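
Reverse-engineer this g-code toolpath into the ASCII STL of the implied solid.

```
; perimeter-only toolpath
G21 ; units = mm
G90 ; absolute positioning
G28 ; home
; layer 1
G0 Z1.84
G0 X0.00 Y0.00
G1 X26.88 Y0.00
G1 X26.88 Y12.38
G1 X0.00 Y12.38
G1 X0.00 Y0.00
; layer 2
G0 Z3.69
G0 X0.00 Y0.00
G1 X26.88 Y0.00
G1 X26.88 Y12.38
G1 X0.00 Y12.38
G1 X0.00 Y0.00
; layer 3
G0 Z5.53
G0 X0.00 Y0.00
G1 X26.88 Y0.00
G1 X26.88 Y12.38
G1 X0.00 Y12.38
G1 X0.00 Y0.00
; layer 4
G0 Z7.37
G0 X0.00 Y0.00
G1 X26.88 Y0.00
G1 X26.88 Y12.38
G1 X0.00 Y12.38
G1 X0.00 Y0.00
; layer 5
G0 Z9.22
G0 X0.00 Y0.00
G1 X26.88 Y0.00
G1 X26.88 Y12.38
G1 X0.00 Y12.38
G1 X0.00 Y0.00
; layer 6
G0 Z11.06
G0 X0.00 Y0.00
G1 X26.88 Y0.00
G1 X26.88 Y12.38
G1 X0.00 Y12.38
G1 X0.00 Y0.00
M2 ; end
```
solid part
  facet normal 0.0000 0.0000 -1.0000
    outer loop
      vertex 26.88 12.38 0.00
      vertex 26.88 0.00 0.00
      vertex 0.00 0.00 0.00
    endloop
  endfacet
  facet normal 0.0000 0.0000 -1.0000
    outer loop
      vertex 0.00 12.38 0.00
      vertex 26.88 12.38 0.00
      vertex 0.00 0.00 0.00
    endloop
  endfacet
  facet normal 0.0000 0.0000 1.0000
    outer loop
      vertex 0.00 0.00 11.06
      vertex 26.88 0.00 11.06
      vertex 26.88 12.38 11.06
    endloop
  endfacet
  facet normal 0.0000 0.0000 1.0000
    outer loop
      vertex 0.00 0.00 11.06
      vertex 26.88 12.38 11.06
      vertex 0.00 12.38 11.06
    endloop
  endfacet
  facet normal 0.0000 -1.0000 0.0000
    outer loop
      vertex 0.00 0.00 0.00
      vertex 26.88 0.00 0.00
      vertex 26.88 0.00 11.06
    endloop
  endfacet
  facet normal 0.0000 -1.0000 0.0000
    outer loop
      vertex 0.00 0.00 0.00
      vertex 26.88 0.00 11.06
      vertex 0.00 0.00 11.06
    endloop
  endfacet
  facet normal 0.0000 1.0000 0.0000
    outer loop
      vertex 26.88 12.38 11.06
      vertex 26.88 12.38 0.00
      vertex 0.00 12.38 0.00
    endloop
  endfacet
  facet normal 0.0000 1.0000 0.0000
    outer loop
      vertex 0.00 12.38 11.06
      vertex 26.88 12.38 11.06
      vertex 0.00 12.38 0.00
    endloop
  endfacet
  facet normal -1.0000 0.0000 0.0000
    outer loop
      vertex 0.00 12.38 11.06
      vertex 0.00 12.38 0.00
      vertex 0.00 0.00 0.00
    endloop
  endfacet
  facet normal -1.0000 0.0000 0.0000
    outer loop
      vertex 0.00 0.00 11.06
      vertex 0.00 12.38 11.06
      vertex 0.00 0.00 0.00
    endloop
  endfacet
  facet normal 1.0000 0.0000 0.0000
    outer loop
      vertex 26.88 0.00 0.00
      vertex 26.88 12.38 0.00
      vertex 26.88 12.38 11.06
    endloop
  endfacet
  facet normal 1.0000 0.0000 0.0000
    outer loop
      vertex 26.88 0.00 0.00
      vertex 26.88 12.38 11.06
      vertex 26.88 0.00 11.06
    endloop
  endfacet
endsolid part

The G0 Z moves step by Δz≈1.84 mm. Every layer's G1 loop is the same polygon, so the solid is a straight extrusion of it from z=0 to z≈11.1. Closing with flat bottom and top caps and triangulating gives 12 facets — a rectangular box, roughly 26.9 × 12.4 mm footprint and 11.1 mm tall.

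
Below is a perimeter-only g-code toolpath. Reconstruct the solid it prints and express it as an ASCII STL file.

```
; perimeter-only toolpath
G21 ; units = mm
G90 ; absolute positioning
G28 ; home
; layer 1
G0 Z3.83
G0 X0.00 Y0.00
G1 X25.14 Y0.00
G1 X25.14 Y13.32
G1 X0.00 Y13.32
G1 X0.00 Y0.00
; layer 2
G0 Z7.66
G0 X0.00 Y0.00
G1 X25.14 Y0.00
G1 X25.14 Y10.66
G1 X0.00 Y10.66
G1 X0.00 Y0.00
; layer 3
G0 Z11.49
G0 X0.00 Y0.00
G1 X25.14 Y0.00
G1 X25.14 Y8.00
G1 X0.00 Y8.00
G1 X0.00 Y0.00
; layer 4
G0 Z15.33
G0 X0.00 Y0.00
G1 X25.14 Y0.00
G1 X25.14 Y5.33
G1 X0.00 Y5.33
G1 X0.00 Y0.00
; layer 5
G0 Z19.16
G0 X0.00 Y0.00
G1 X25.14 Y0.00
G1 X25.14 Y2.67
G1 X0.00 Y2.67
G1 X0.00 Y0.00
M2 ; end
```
solid part
  facet normal 0.0000 0.0000 -1.0000
    outer loop
      vertex 25.14 15.99 0.00
      vertex 25.14 0.00 0.00
      vertex 0.00 0.00 0.00
    endloop
  endfacet
  facet normal 0.0000 0.0000 -1.0000
    outer loop
      vertex 0.00 15.99 0.00
      vertex 25.14 15.99 0.00
      vertex 0.00 0.00 0.00
    endloop
  endfacet
  facet normal 0.0000 -1.0000 0.0000
    outer loop
      vertex 0.00 0.00 0.00
      vertex 25.14 0.00 0.00
      vertex 25.14 0.00 22.99
    endloop
  endfacet
  facet normal 0.0000 -1.0000 0.0000
    outer loop
      vertex 0.00 0.00 0.00
      vertex 25.14 0.00 22.99
      vertex 0.00 0.00 22.99
    endloop
  endfacet
  facet normal 0.0000 0.8210 0.5710
    outer loop
      vertex 0.00 0.00 22.99
      vertex 25.14 0.00 22.99
      vertex 25.14 15.99 0.00
    endloop
  endfacet
  facet normal 0.0000 0.8210 0.5710
    outer loop
      vertex 0.00 0.00 22.99
      vertex 25.14 15.99 0.00
      vertex 0.00 15.99 0.00
    endloop
  endfacet
  facet normal -1.0000 0.0000 0.0000
    outer loop
      vertex 0.00 0.00 22.99
      vertex 0.00 15.99 0.00
      vertex 0.00 0.00 0.00
    endloop
  endfacet
  facet normal 1.0000 0.0000 0.0000
    outer loop
      vertex 25.14 0.00 0.00
      vertex 25.14 15.99 0.00
      vertex 25.14 0.00 22.99
    endloop
  endfacet
endsolid part

The G0 Z moves step by Δz≈3.83 mm. The G1 loops shrink linearly with z, so the solid tapers from its base footprint up to z≈23. Closing with a flat bottom cap and the tapered top and triangulating gives 8 facets — a wedge (ramp): 25.1 × 16 mm base, rising to 23 mm along the y=0 edge and sloping linearly to z=0 at y=16.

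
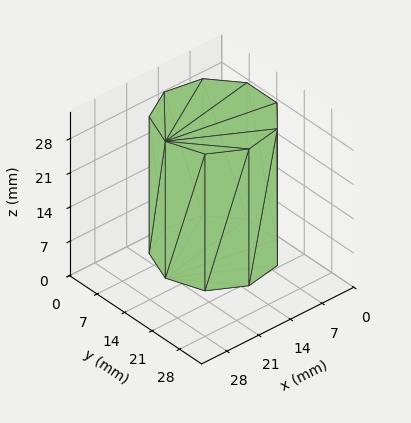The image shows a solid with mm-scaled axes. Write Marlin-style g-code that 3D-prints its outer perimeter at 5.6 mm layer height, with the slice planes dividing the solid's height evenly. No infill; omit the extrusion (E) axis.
Reading the render: the shape is a regular 9-sided prism (a cylinder approximated with 9 flat sides), circumscribed radius ≈ 11 mm, height ≈ 28 mm (dimensions read to the nearest mm from the axis ticks). For the g-code, the solid's height is divided into equal slices at the stated Δz and each level perimeter traced with G1 moves after a G0 lift.

; perimeter-only toolpath
G21 ; units = mm
G90 ; absolute positioning
G28 ; home
; layer 1
G0 Z5.6
G0 X22.0 Y11.0
G1 X19.4 Y18.1
G1 X12.9 Y21.8
G1 X5.5 Y20.5
G1 X0.7 Y14.8
G1 X0.7 Y7.2
G1 X5.5 Y1.5
G1 X12.9 Y0.2
G1 X19.4 Y3.9
G1 X22.0 Y11.0
; layer 2
G0 Z11.2
G0 X22.0 Y11.0
G1 X19.4 Y18.1
G1 X12.9 Y21.8
G1 X5.5 Y20.5
G1 X0.7 Y14.8
G1 X0.7 Y7.2
G1 X5.5 Y1.5
G1 X12.9 Y0.2
G1 X19.4 Y3.9
G1 X22.0 Y11.0
; layer 3
G0 Z16.8
G0 X22.0 Y11.0
G1 X19.4 Y18.1
G1 X12.9 Y21.8
G1 X5.5 Y20.5
G1 X0.7 Y14.8
G1 X0.7 Y7.2
G1 X5.5 Y1.5
G1 X12.9 Y0.2
G1 X19.4 Y3.9
G1 X22.0 Y11.0
; layer 4
G0 Z22.4
G0 X22.0 Y11.0
G1 X19.4 Y18.1
G1 X12.9 Y21.8
G1 X5.5 Y20.5
G1 X0.7 Y14.8
G1 X0.7 Y7.2
G1 X5.5 Y1.5
G1 X12.9 Y0.2
G1 X19.4 Y3.9
G1 X22.0 Y11.0
; layer 5
G0 Z28.0
G0 X22.0 Y11.0
G1 X19.4 Y18.1
G1 X12.9 Y21.8
G1 X5.5 Y20.5
G1 X0.7 Y14.8
G1 X0.7 Y7.2
G1 X5.5 Y1.5
G1 X12.9 Y0.2
G1 X19.4 Y3.9
G1 X22.0 Y11.0
M2 ; end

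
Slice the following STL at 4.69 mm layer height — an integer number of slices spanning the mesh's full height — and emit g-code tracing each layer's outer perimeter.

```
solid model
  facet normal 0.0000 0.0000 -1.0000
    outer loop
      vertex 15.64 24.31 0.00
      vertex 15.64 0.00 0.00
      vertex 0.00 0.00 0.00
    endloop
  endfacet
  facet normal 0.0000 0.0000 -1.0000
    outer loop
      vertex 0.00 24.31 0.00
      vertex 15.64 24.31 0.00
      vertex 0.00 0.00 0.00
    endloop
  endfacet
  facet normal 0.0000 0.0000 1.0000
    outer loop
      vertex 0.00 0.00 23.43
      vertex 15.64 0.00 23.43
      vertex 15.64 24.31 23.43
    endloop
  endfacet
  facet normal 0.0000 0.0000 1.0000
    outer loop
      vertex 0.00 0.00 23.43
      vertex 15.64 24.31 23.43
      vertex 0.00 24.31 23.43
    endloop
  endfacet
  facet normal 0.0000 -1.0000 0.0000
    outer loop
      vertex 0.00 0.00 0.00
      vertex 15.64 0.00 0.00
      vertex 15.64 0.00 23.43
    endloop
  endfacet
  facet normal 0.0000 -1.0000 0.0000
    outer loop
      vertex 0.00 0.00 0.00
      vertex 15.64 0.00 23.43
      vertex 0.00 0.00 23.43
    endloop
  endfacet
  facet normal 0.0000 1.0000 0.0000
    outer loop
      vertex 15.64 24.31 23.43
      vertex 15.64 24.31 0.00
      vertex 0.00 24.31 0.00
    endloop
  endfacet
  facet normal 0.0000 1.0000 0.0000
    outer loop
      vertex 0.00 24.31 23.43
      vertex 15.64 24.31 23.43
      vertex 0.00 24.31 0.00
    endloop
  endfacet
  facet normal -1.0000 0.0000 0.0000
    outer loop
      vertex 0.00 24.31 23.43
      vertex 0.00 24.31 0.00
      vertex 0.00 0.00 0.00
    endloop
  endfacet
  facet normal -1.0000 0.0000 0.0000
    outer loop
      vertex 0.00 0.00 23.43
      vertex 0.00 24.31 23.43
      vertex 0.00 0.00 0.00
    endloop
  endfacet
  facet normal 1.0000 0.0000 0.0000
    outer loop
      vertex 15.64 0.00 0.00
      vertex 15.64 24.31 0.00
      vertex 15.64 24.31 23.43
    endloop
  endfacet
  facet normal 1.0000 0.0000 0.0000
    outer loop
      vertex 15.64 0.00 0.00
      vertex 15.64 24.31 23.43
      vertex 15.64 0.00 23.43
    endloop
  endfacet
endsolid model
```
; perimeter-only toolpath
G21 ; units = mm
G90 ; absolute positioning
G28 ; home
; layer 1
G0 Z4.69
G0 X0.00 Y0.00
G1 X15.64 Y0.00
G1 X15.64 Y24.31
G1 X0.00 Y24.31
G1 X0.00 Y0.00
; layer 2
G0 Z9.37
G0 X0.00 Y0.00
G1 X15.64 Y0.00
G1 X15.64 Y24.31
G1 X0.00 Y24.31
G1 X0.00 Y0.00
; layer 3
G0 Z14.06
G0 X0.00 Y0.00
G1 X15.64 Y0.00
G1 X15.64 Y24.31
G1 X0.00 Y24.31
G1 X0.00 Y0.00
; layer 4
G0 Z18.74
G0 X0.00 Y0.00
G1 X15.64 Y0.00
G1 X15.64 Y24.31
G1 X0.00 Y24.31
G1 X0.00 Y0.00
; layer 5
G0 Z23.43
G0 X0.00 Y0.00
G1 X15.64 Y0.00
G1 X15.64 Y24.31
G1 X0.00 Y24.31
G1 X0.00 Y0.00
M2 ; end

The solid is a rectangular box, roughly 15.6 × 24.3 mm footprint and 23.4 mm tall. Slicing at Δz = 4.69 mm — 5 equal slices spanning the solid's height, so layer i sits at z = i·h/5 — gives 5 non-empty perimeters. Each is a 4-segment closed polygon; G0 lifts to the layer z and rapids to the start vertex, then G1 traces the edges.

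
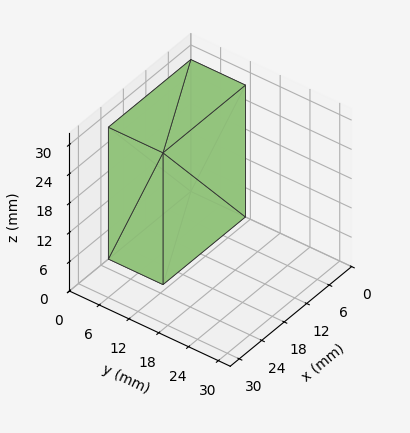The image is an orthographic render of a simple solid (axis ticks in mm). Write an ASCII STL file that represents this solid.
Reading the render: the shape is a rectangular box, roughly 22 × 11 mm footprint and 27 mm tall (dimensions read to the nearest mm from the axis ticks). For the STL, each face is triangulated and given an outward normal.

solid part
  facet normal 0.0000 0.0000 -1.0000
    outer loop
      vertex 22.00 11.00 0.00
      vertex 22.00 0.00 0.00
      vertex 0.00 0.00 0.00
    endloop
  endfacet
  facet normal 0.0000 0.0000 -1.0000
    outer loop
      vertex 0.00 11.00 0.00
      vertex 22.00 11.00 0.00
      vertex 0.00 0.00 0.00
    endloop
  endfacet
  facet normal 0.0000 0.0000 1.0000
    outer loop
      vertex 0.00 0.00 27.00
      vertex 22.00 0.00 27.00
      vertex 22.00 11.00 27.00
    endloop
  endfacet
  facet normal 0.0000 0.0000 1.0000
    outer loop
      vertex 0.00 0.00 27.00
      vertex 22.00 11.00 27.00
      vertex 0.00 11.00 27.00
    endloop
  endfacet
  facet normal 0.0000 -1.0000 0.0000
    outer loop
      vertex 0.00 0.00 0.00
      vertex 22.00 0.00 0.00
      vertex 22.00 0.00 27.00
    endloop
  endfacet
  facet normal 0.0000 -1.0000 0.0000
    outer loop
      vertex 0.00 0.00 0.00
      vertex 22.00 0.00 27.00
      vertex 0.00 0.00 27.00
    endloop
  endfacet
  facet normal 0.0000 1.0000 0.0000
    outer loop
      vertex 22.00 11.00 27.00
      vertex 22.00 11.00 0.00
      vertex 0.00 11.00 0.00
    endloop
  endfacet
  facet normal 0.0000 1.0000 0.0000
    outer loop
      vertex 0.00 11.00 27.00
      vertex 22.00 11.00 27.00
      vertex 0.00 11.00 0.00
    endloop
  endfacet
  facet normal -1.0000 0.0000 0.0000
    outer loop
      vertex 0.00 11.00 27.00
      vertex 0.00 11.00 0.00
      vertex 0.00 0.00 0.00
    endloop
  endfacet
  facet normal -1.0000 0.0000 0.0000
    outer loop
      vertex 0.00 0.00 27.00
      vertex 0.00 11.00 27.00
      vertex 0.00 0.00 0.00
    endloop
  endfacet
  facet normal 1.0000 0.0000 0.0000
    outer loop
      vertex 22.00 0.00 0.00
      vertex 22.00 11.00 0.00
      vertex 22.00 11.00 27.00
    endloop
  endfacet
  facet normal 1.0000 0.0000 0.0000
    outer loop
      vertex 22.00 0.00 0.00
      vertex 22.00 11.00 27.00
      vertex 22.00 0.00 27.00
    endloop
  endfacet
endsolid part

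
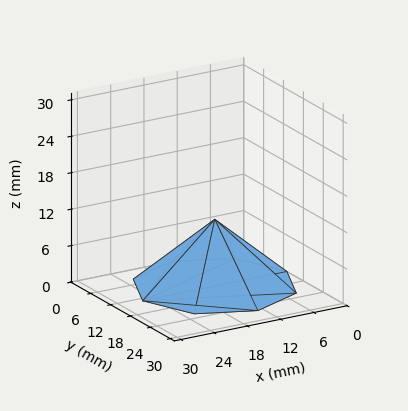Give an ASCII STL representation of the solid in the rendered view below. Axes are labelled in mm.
Reading the render: the shape is a regular 8-sided pyramid, base circumscribed radius ≈ 13 mm, apex at z ≈ 11 mm (dimensions read to the nearest mm from the axis ticks). For the STL, each face is triangulated and given an outward normal.

solid part
  facet normal 0.0000 0.0000 -1.0000
    outer loop
      vertex 13.0 26.0 0.0
      vertex 22.2 22.2 0.0
      vertex 26.0 13.0 0.0
    endloop
  endfacet
  facet normal 0.0000 0.0000 -1.0000
    outer loop
      vertex 3.8 22.2 0.0
      vertex 13.0 26.0 0.0
      vertex 26.0 13.0 0.0
    endloop
  endfacet
  facet normal 0.0000 0.0000 -1.0000
    outer loop
      vertex 0.0 13.0 0.0
      vertex 3.8 22.2 0.0
      vertex 26.0 13.0 0.0
    endloop
  endfacet
  facet normal 0.0000 0.0000 -1.0000
    outer loop
      vertex 3.8 3.8 0.0
      vertex 0.0 13.0 0.0
      vertex 26.0 13.0 0.0
    endloop
  endfacet
  facet normal 0.0000 0.0000 -1.0000
    outer loop
      vertex 13.0 0.0 0.0
      vertex 3.8 3.8 0.0
      vertex 26.0 13.0 0.0
    endloop
  endfacet
  facet normal 0.0000 0.0000 -1.0000
    outer loop
      vertex 22.2 3.8 0.0
      vertex 13.0 0.0 0.0
      vertex 26.0 13.0 0.0
    endloop
  endfacet
  facet normal 0.6241 0.2578 0.7376
    outer loop
      vertex 26.0 13.0 0.0
      vertex 22.2 22.2 0.0
      vertex 13.0 13.0 11.0
    endloop
  endfacet
  facet normal 0.2578 0.6241 0.7376
    outer loop
      vertex 22.2 22.2 0.0
      vertex 13.0 26.0 0.0
      vertex 13.0 13.0 11.0
    endloop
  endfacet
  facet normal -0.2578 0.6241 0.7376
    outer loop
      vertex 13.0 26.0 0.0
      vertex 3.8 22.2 0.0
      vertex 13.0 13.0 11.0
    endloop
  endfacet
  facet normal -0.6241 0.2578 0.7376
    outer loop
      vertex 3.8 22.2 0.0
      vertex 0.0 13.0 0.0
      vertex 13.0 13.0 11.0
    endloop
  endfacet
  facet normal -0.6241 -0.2578 0.7376
    outer loop
      vertex 0.0 13.0 0.0
      vertex 3.8 3.8 0.0
      vertex 13.0 13.0 11.0
    endloop
  endfacet
  facet normal -0.2578 -0.6241 0.7376
    outer loop
      vertex 3.8 3.8 0.0
      vertex 13.0 0.0 0.0
      vertex 13.0 13.0 11.0
    endloop
  endfacet
  facet normal 0.2578 -0.6241 0.7376
    outer loop
      vertex 13.0 0.0 0.0
      vertex 22.2 3.8 0.0
      vertex 13.0 13.0 11.0
    endloop
  endfacet
  facet normal 0.6241 -0.2578 0.7376
    outer loop
      vertex 22.2 3.8 0.0
      vertex 26.0 13.0 0.0
      vertex 13.0 13.0 11.0
    endloop
  endfacet
endsolid part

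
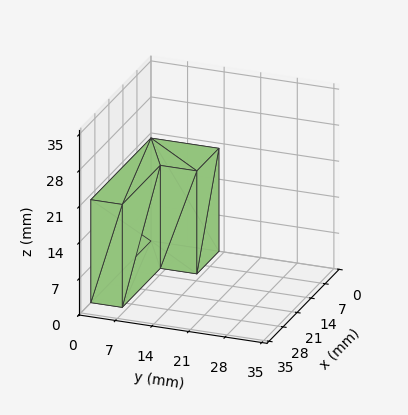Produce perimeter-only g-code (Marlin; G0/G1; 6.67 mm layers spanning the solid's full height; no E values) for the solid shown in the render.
Reading the render: the shape is an L-shaped prism: outer 30 × 13 mm, arm thicknesses ≈ 6 mm (horizontal) and 11 mm (vertical), extruded 20 mm in z (dimensions read to the nearest mm from the axis ticks). For the g-code, the solid's height is divided into equal slices at the stated Δz and each level perimeter traced with G1 moves after a G0 lift.

; perimeter-only toolpath
G21 ; units = mm
G90 ; absolute positioning
G28 ; home
; layer 1
G0 Z6.67
G0 X0.00 Y0.00
G1 X30.00 Y0.00
G1 X30.00 Y6.00
G1 X11.00 Y6.00
G1 X11.00 Y13.00
G1 X0.00 Y13.00
G1 X0.00 Y0.00
; layer 2
G0 Z13.33
G0 X0.00 Y0.00
G1 X30.00 Y0.00
G1 X30.00 Y6.00
G1 X11.00 Y6.00
G1 X11.00 Y13.00
G1 X0.00 Y13.00
G1 X0.00 Y0.00
; layer 3
G0 Z20.00
G0 X0.00 Y0.00
G1 X30.00 Y0.00
G1 X30.00 Y6.00
G1 X11.00 Y6.00
G1 X11.00 Y13.00
G1 X0.00 Y13.00
G1 X0.00 Y0.00
M2 ; end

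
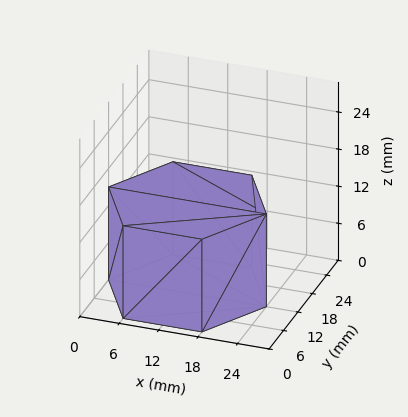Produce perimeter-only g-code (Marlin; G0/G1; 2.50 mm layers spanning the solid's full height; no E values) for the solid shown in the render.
Reading the render: the shape is a regular 6-sided prism (a cylinder approximated with 6 flat sides), circumscribed radius ≈ 12 mm, height ≈ 15 mm (dimensions read to the nearest mm from the axis ticks). For the g-code, the solid's height is divided into equal slices at the stated Δz and each level perimeter traced with G1 moves after a G0 lift.

; perimeter-only toolpath
G21 ; units = mm
G90 ; absolute positioning
G28 ; home
; layer 1
G0 Z2.50
G0 X24.00 Y12.00
G1 X18.00 Y22.39
G1 X6.00 Y22.39
G1 X0.00 Y12.00
G1 X6.00 Y1.61
G1 X18.00 Y1.61
G1 X24.00 Y12.00
; layer 2
G0 Z5.00
G0 X24.00 Y12.00
G1 X18.00 Y22.39
G1 X6.00 Y22.39
G1 X0.00 Y12.00
G1 X6.00 Y1.61
G1 X18.00 Y1.61
G1 X24.00 Y12.00
; layer 3
G0 Z7.50
G0 X24.00 Y12.00
G1 X18.00 Y22.39
G1 X6.00 Y22.39
G1 X0.00 Y12.00
G1 X6.00 Y1.61
G1 X18.00 Y1.61
G1 X24.00 Y12.00
; layer 4
G0 Z10.00
G0 X24.00 Y12.00
G1 X18.00 Y22.39
G1 X6.00 Y22.39
G1 X0.00 Y12.00
G1 X6.00 Y1.61
G1 X18.00 Y1.61
G1 X24.00 Y12.00
; layer 5
G0 Z12.50
G0 X24.00 Y12.00
G1 X18.00 Y22.39
G1 X6.00 Y22.39
G1 X0.00 Y12.00
G1 X6.00 Y1.61
G1 X18.00 Y1.61
G1 X24.00 Y12.00
; layer 6
G0 Z15.00
G0 X24.00 Y12.00
G1 X18.00 Y22.39
G1 X6.00 Y22.39
G1 X0.00 Y12.00
G1 X6.00 Y1.61
G1 X18.00 Y1.61
G1 X24.00 Y12.00
M2 ; end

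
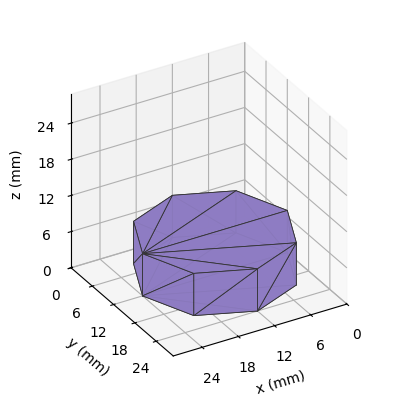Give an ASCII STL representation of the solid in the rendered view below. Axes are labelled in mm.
Reading the render: the shape is a regular 8-sided prism (a cylinder approximated with 8 flat sides), circumscribed radius ≈ 12 mm, height ≈ 7 mm (dimensions read to the nearest mm from the axis ticks). For the STL, each face is triangulated and given an outward normal.

solid part
  facet normal 0.0000 0.0000 -1.0000
    outer loop
      vertex 12.0 24.0 0.0
      vertex 20.5 20.5 0.0
      vertex 24.0 12.0 0.0
    endloop
  endfacet
  facet normal 0.0000 0.0000 -1.0000
    outer loop
      vertex 3.5 20.5 0.0
      vertex 12.0 24.0 0.0
      vertex 24.0 12.0 0.0
    endloop
  endfacet
  facet normal 0.0000 0.0000 -1.0000
    outer loop
      vertex 0.0 12.0 0.0
      vertex 3.5 20.5 0.0
      vertex 24.0 12.0 0.0
    endloop
  endfacet
  facet normal 0.0000 0.0000 -1.0000
    outer loop
      vertex 3.5 3.5 0.0
      vertex 0.0 12.0 0.0
      vertex 24.0 12.0 0.0
    endloop
  endfacet
  facet normal 0.0000 0.0000 -1.0000
    outer loop
      vertex 12.0 0.0 0.0
      vertex 3.5 3.5 0.0
      vertex 24.0 12.0 0.0
    endloop
  endfacet
  facet normal 0.0000 0.0000 -1.0000
    outer loop
      vertex 20.5 3.5 0.0
      vertex 12.0 0.0 0.0
      vertex 24.0 12.0 0.0
    endloop
  endfacet
  facet normal 0.0000 0.0000 1.0000
    outer loop
      vertex 24.0 12.0 7.0
      vertex 20.5 20.5 7.0
      vertex 12.0 24.0 7.0
    endloop
  endfacet
  facet normal 0.0000 0.0000 1.0000
    outer loop
      vertex 24.0 12.0 7.0
      vertex 12.0 24.0 7.0
      vertex 3.5 20.5 7.0
    endloop
  endfacet
  facet normal 0.0000 0.0000 1.0000
    outer loop
      vertex 24.0 12.0 7.0
      vertex 3.5 20.5 7.0
      vertex 0.0 12.0 7.0
    endloop
  endfacet
  facet normal 0.0000 0.0000 1.0000
    outer loop
      vertex 24.0 12.0 7.0
      vertex 0.0 12.0 7.0
      vertex 3.5 3.5 7.0
    endloop
  endfacet
  facet normal 0.0000 0.0000 1.0000
    outer loop
      vertex 24.0 12.0 7.0
      vertex 3.5 3.5 7.0
      vertex 12.0 0.0 7.0
    endloop
  endfacet
  facet normal 0.0000 0.0000 1.0000
    outer loop
      vertex 24.0 12.0 7.0
      vertex 12.0 0.0 7.0
      vertex 20.5 3.5 7.0
    endloop
  endfacet
  facet normal 0.9247 0.3807 0.0000
    outer loop
      vertex 24.0 12.0 0.0
      vertex 20.5 20.5 0.0
      vertex 20.5 20.5 7.0
    endloop
  endfacet
  facet normal 0.9247 0.3807 0.0000
    outer loop
      vertex 24.0 12.0 0.0
      vertex 20.5 20.5 7.0
      vertex 24.0 12.0 7.0
    endloop
  endfacet
  facet normal 0.3807 0.9247 0.0000
    outer loop
      vertex 20.5 20.5 0.0
      vertex 12.0 24.0 0.0
      vertex 12.0 24.0 7.0
    endloop
  endfacet
  facet normal 0.3807 0.9247 0.0000
    outer loop
      vertex 20.5 20.5 0.0
      vertex 12.0 24.0 7.0
      vertex 20.5 20.5 7.0
    endloop
  endfacet
  facet normal -0.3807 0.9247 0.0000
    outer loop
      vertex 12.0 24.0 0.0
      vertex 3.5 20.5 0.0
      vertex 3.5 20.5 7.0
    endloop
  endfacet
  facet normal -0.3807 0.9247 0.0000
    outer loop
      vertex 12.0 24.0 0.0
      vertex 3.5 20.5 7.0
      vertex 12.0 24.0 7.0
    endloop
  endfacet
  facet normal -0.9247 0.3807 0.0000
    outer loop
      vertex 3.5 20.5 0.0
      vertex 0.0 12.0 0.0
      vertex 0.0 12.0 7.0
    endloop
  endfacet
  facet normal -0.9247 0.3807 0.0000
    outer loop
      vertex 3.5 20.5 0.0
      vertex 0.0 12.0 7.0
      vertex 3.5 20.5 7.0
    endloop
  endfacet
  facet normal -0.9247 -0.3807 0.0000
    outer loop
      vertex 0.0 12.0 0.0
      vertex 3.5 3.5 0.0
      vertex 3.5 3.5 7.0
    endloop
  endfacet
  facet normal -0.9247 -0.3807 0.0000
    outer loop
      vertex 0.0 12.0 0.0
      vertex 3.5 3.5 7.0
      vertex 0.0 12.0 7.0
    endloop
  endfacet
  facet normal -0.3807 -0.9247 0.0000
    outer loop
      vertex 3.5 3.5 0.0
      vertex 12.0 0.0 0.0
      vertex 12.0 0.0 7.0
    endloop
  endfacet
  facet normal -0.3807 -0.9247 0.0000
    outer loop
      vertex 3.5 3.5 0.0
      vertex 12.0 0.0 7.0
      vertex 3.5 3.5 7.0
    endloop
  endfacet
  facet normal 0.3807 -0.9247 0.0000
    outer loop
      vertex 12.0 0.0 0.0
      vertex 20.5 3.5 0.0
      vertex 20.5 3.5 7.0
    endloop
  endfacet
  facet normal 0.3807 -0.9247 0.0000
    outer loop
      vertex 12.0 0.0 0.0
      vertex 20.5 3.5 7.0
      vertex 12.0 0.0 7.0
    endloop
  endfacet
  facet normal 0.9247 -0.3807 0.0000
    outer loop
      vertex 20.5 3.5 0.0
      vertex 24.0 12.0 0.0
      vertex 24.0 12.0 7.0
    endloop
  endfacet
  facet normal 0.9247 -0.3807 0.0000
    outer loop
      vertex 20.5 3.5 0.0
      vertex 24.0 12.0 7.0
      vertex 20.5 3.5 7.0
    endloop
  endfacet
endsolid part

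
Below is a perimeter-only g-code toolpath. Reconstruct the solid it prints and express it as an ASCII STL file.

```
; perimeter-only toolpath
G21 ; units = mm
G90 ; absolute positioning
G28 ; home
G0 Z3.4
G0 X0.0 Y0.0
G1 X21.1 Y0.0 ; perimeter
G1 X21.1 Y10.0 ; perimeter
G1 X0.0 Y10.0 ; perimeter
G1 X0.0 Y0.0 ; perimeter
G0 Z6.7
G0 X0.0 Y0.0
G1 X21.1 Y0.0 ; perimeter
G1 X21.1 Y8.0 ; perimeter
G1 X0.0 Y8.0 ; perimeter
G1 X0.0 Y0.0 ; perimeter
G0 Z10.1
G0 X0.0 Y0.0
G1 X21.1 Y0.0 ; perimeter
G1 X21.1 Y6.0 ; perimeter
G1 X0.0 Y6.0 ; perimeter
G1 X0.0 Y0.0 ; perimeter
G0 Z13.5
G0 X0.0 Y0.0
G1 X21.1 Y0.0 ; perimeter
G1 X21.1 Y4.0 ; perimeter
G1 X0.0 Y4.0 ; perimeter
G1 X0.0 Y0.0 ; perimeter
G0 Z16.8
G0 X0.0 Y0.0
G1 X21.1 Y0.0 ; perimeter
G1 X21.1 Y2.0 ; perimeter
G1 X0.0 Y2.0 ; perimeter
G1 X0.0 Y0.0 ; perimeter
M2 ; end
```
solid part
  facet normal 0.0000 0.0000 -1.0000
    outer loop
      vertex 21.1 12.0 0.0
      vertex 21.1 0.0 0.0
      vertex 0.0 0.0 0.0
    endloop
  endfacet
  facet normal 0.0000 0.0000 -1.0000
    outer loop
      vertex 0.0 12.0 0.0
      vertex 21.1 12.0 0.0
      vertex 0.0 0.0 0.0
    endloop
  endfacet
  facet normal 0.0000 -1.0000 0.0000
    outer loop
      vertex 0.0 0.0 0.0
      vertex 21.1 0.0 0.0
      vertex 21.1 0.0 20.2
    endloop
  endfacet
  facet normal 0.0000 -1.0000 0.0000
    outer loop
      vertex 0.0 0.0 0.0
      vertex 21.1 0.0 20.2
      vertex 0.0 0.0 20.2
    endloop
  endfacet
  facet normal 0.0000 0.8597 0.5107
    outer loop
      vertex 0.0 0.0 20.2
      vertex 21.1 0.0 20.2
      vertex 21.1 12.0 0.0
    endloop
  endfacet
  facet normal 0.0000 0.8597 0.5107
    outer loop
      vertex 0.0 0.0 20.2
      vertex 21.1 12.0 0.0
      vertex 0.0 12.0 0.0
    endloop
  endfacet
  facet normal -1.0000 0.0000 0.0000
    outer loop
      vertex 0.0 0.0 20.2
      vertex 0.0 12.0 0.0
      vertex 0.0 0.0 0.0
    endloop
  endfacet
  facet normal 1.0000 0.0000 0.0000
    outer loop
      vertex 21.1 0.0 0.0
      vertex 21.1 12.0 0.0
      vertex 21.1 0.0 20.2
    endloop
  endfacet
endsolid part

The G0 Z moves step by Δz≈3.4 mm. The G1 loops shrink linearly with z, so the solid tapers from its base footprint up to z≈20.2. Closing with a flat bottom cap and the tapered top and triangulating gives 8 facets — a wedge (ramp): 21.1 × 12 mm base, rising to 20.2 mm along the y=0 edge and sloping linearly to z=0 at y=12.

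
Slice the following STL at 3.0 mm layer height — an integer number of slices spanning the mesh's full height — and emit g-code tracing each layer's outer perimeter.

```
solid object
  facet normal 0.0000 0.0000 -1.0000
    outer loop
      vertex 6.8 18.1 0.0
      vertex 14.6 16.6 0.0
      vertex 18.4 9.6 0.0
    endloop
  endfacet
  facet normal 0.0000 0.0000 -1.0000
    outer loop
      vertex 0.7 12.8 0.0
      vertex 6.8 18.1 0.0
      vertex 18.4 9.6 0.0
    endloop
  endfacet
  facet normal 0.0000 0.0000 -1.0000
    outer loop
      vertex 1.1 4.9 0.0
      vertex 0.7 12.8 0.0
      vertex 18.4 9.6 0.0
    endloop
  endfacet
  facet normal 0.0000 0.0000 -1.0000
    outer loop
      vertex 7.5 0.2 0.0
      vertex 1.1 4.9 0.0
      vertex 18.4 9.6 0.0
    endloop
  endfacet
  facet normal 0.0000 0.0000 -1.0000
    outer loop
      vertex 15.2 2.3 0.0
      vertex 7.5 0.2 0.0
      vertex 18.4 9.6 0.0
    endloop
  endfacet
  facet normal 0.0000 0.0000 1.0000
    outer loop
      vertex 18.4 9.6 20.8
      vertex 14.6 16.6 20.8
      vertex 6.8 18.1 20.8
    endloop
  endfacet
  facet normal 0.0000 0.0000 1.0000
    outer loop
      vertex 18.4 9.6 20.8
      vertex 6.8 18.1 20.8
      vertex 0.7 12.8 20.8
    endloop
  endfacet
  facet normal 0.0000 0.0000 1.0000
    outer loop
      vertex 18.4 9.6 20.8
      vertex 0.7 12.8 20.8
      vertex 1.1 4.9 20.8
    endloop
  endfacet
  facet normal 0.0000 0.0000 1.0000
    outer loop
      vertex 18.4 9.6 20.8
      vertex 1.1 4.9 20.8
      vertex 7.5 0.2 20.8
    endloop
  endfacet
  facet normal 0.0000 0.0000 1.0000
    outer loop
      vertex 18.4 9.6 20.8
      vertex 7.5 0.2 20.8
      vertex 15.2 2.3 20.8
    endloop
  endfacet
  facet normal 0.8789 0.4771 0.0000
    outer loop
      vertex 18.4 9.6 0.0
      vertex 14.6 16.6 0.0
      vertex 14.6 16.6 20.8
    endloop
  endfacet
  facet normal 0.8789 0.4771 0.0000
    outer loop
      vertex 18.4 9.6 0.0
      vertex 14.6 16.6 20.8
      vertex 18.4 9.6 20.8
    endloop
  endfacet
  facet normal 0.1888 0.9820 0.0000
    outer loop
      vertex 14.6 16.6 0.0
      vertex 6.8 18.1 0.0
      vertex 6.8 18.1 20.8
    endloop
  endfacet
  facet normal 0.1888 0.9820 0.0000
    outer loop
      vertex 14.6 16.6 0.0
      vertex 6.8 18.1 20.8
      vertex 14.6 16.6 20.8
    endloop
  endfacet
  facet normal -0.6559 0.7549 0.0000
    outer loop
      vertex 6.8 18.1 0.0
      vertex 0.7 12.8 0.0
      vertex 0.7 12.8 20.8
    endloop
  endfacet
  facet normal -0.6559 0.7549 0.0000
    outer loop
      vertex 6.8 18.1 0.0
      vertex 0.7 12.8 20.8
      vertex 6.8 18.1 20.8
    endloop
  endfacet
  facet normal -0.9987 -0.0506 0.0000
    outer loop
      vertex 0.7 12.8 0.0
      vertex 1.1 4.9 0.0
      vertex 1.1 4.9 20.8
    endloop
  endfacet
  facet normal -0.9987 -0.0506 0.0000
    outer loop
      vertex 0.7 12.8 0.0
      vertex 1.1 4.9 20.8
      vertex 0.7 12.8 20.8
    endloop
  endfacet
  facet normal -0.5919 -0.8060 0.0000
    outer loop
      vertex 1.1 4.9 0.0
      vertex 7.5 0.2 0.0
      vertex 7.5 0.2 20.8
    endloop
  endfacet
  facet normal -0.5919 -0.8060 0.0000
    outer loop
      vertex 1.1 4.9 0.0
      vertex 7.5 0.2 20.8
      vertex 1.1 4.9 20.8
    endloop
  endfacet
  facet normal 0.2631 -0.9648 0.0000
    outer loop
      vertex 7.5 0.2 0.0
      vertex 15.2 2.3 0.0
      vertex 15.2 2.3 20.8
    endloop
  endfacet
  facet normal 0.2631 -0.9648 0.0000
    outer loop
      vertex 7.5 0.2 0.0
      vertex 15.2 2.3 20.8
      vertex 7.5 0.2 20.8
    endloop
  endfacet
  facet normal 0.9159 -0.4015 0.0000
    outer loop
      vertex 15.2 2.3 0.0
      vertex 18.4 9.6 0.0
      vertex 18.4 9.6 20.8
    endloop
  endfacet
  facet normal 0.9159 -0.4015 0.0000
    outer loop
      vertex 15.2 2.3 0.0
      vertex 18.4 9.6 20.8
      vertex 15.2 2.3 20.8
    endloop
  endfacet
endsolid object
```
; perimeter-only toolpath
G21 ; units = mm
G90 ; absolute positioning
G28 ; home
; layer 1
G0 Z3.0
G0 X18.4 Y9.6
G1 X14.6 Y16.6
G1 X6.8 Y18.1
G1 X0.7 Y12.8
G1 X1.1 Y4.9
G1 X7.5 Y0.2
G1 X15.2 Y2.3
G1 X18.4 Y9.6
; layer 2
G0 Z5.9
G0 X18.4 Y9.6
G1 X14.6 Y16.6
G1 X6.8 Y18.1
G1 X0.7 Y12.8
G1 X1.1 Y4.9
G1 X7.5 Y0.2
G1 X15.2 Y2.3
G1 X18.4 Y9.6
; layer 3
G0 Z8.9
G0 X18.4 Y9.6
G1 X14.6 Y16.6
G1 X6.8 Y18.1
G1 X0.7 Y12.8
G1 X1.1 Y4.9
G1 X7.5 Y0.2
G1 X15.2 Y2.3
G1 X18.4 Y9.6
; layer 4
G0 Z11.9
G0 X18.4 Y9.6
G1 X14.6 Y16.6
G1 X6.8 Y18.1
G1 X0.7 Y12.8
G1 X1.1 Y4.9
G1 X7.5 Y0.2
G1 X15.2 Y2.3
G1 X18.4 Y9.6
; layer 5
G0 Z14.9
G0 X18.4 Y9.6
G1 X14.6 Y16.6
G1 X6.8 Y18.1
G1 X0.7 Y12.8
G1 X1.1 Y4.9
G1 X7.5 Y0.2
G1 X15.2 Y2.3
G1 X18.4 Y9.6
; layer 6
G0 Z17.8
G0 X18.4 Y9.6
G1 X14.6 Y16.6
G1 X6.8 Y18.1
G1 X0.7 Y12.8
G1 X1.1 Y4.9
G1 X7.5 Y0.2
G1 X15.2 Y2.3
G1 X18.4 Y9.6
; layer 7
G0 Z20.8
G0 X18.4 Y9.6
G1 X14.6 Y16.6
G1 X6.8 Y18.1
G1 X0.7 Y12.8
G1 X1.1 Y4.9
G1 X7.5 Y0.2
G1 X15.2 Y2.3
G1 X18.4 Y9.6
M2 ; end

The solid is a regular 7-sided prism (a cylinder approximated with 7 flat sides), circumscribed radius ≈ 9.2 mm, height ≈ 20.8 mm. Slicing at Δz = 3.0 mm — 7 equal slices spanning the solid's height, so layer i sits at z = i·h/7 — gives 7 non-empty perimeters. Each is a 7-segment closed polygon; G0 lifts to the layer z and rapids to the start vertex, then G1 traces the edges.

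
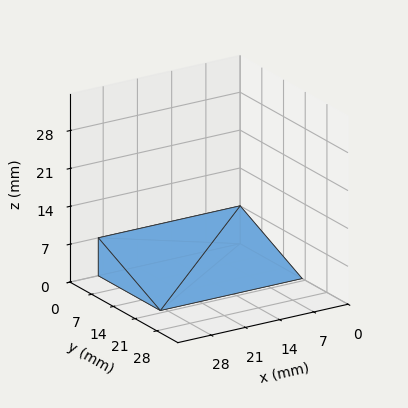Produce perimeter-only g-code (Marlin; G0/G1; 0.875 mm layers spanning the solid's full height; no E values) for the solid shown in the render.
Reading the render: the shape is a wedge (ramp): 29 × 20 mm base, rising to 7 mm along the y=0 edge and sloping linearly to z=0 at y=20 (dimensions read to the nearest mm from the axis ticks). For the g-code, the solid's height is divided into equal slices at the stated Δz and each level perimeter traced with G1 moves after a G0 lift.

; perimeter-only toolpath
G21 ; units = mm
G90 ; absolute positioning
G28 ; home
; layer 1
G0 Z0.875
G0 X0.000 Y0.000
G1 X29.000 Y0.000
G1 X29.000 Y17.500
G1 X0.000 Y17.500
G1 X0.000 Y0.000
; layer 2
G0 Z1.750
G0 X0.000 Y0.000
G1 X29.000 Y0.000
G1 X29.000 Y15.000
G1 X0.000 Y15.000
G1 X0.000 Y0.000
; layer 3
G0 Z2.625
G0 X0.000 Y0.000
G1 X29.000 Y0.000
G1 X29.000 Y12.500
G1 X0.000 Y12.500
G1 X0.000 Y0.000
; layer 4
G0 Z3.500
G0 X0.000 Y0.000
G1 X29.000 Y0.000
G1 X29.000 Y10.000
G1 X0.000 Y10.000
G1 X0.000 Y0.000
; layer 5
G0 Z4.375
G0 X0.000 Y0.000
G1 X29.000 Y0.000
G1 X29.000 Y7.500
G1 X0.000 Y7.500
G1 X0.000 Y0.000
; layer 6
G0 Z5.250
G0 X0.000 Y0.000
G1 X29.000 Y0.000
G1 X29.000 Y5.000
G1 X0.000 Y5.000
G1 X0.000 Y0.000
; layer 7
G0 Z6.125
G0 X0.000 Y0.000
G1 X29.000 Y0.000
G1 X29.000 Y2.500
G1 X0.000 Y2.500
G1 X0.000 Y0.000
M2 ; end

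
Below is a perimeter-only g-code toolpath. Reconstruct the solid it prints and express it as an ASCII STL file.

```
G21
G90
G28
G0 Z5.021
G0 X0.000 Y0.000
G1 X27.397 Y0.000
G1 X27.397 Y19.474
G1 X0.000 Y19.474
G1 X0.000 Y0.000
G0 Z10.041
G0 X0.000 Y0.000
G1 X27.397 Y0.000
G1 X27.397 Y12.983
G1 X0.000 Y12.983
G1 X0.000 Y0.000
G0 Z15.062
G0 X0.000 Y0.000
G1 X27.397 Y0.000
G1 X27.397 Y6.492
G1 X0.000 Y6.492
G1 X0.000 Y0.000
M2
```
solid part
  facet normal 0.0000 0.0000 -1.0000
    outer loop
      vertex 27.397 25.966 0.000
      vertex 27.397 0.000 0.000
      vertex 0.000 0.000 0.000
    endloop
  endfacet
  facet normal 0.0000 0.0000 -1.0000
    outer loop
      vertex 0.000 25.966 0.000
      vertex 27.397 25.966 0.000
      vertex 0.000 0.000 0.000
    endloop
  endfacet
  facet normal 0.0000 -1.0000 0.0000
    outer loop
      vertex 0.000 0.000 0.000
      vertex 27.397 0.000 0.000
      vertex 27.397 0.000 20.082
    endloop
  endfacet
  facet normal 0.0000 -1.0000 0.0000
    outer loop
      vertex 0.000 0.000 0.000
      vertex 27.397 0.000 20.082
      vertex 0.000 0.000 20.082
    endloop
  endfacet
  facet normal 0.0000 0.6118 0.7910
    outer loop
      vertex 0.000 0.000 20.082
      vertex 27.397 0.000 20.082
      vertex 27.397 25.966 0.000
    endloop
  endfacet
  facet normal 0.0000 0.6118 0.7910
    outer loop
      vertex 0.000 0.000 20.082
      vertex 27.397 25.966 0.000
      vertex 0.000 25.966 0.000
    endloop
  endfacet
  facet normal -1.0000 0.0000 0.0000
    outer loop
      vertex 0.000 0.000 20.082
      vertex 0.000 25.966 0.000
      vertex 0.000 0.000 0.000
    endloop
  endfacet
  facet normal 1.0000 0.0000 0.0000
    outer loop
      vertex 27.397 0.000 0.000
      vertex 27.397 25.966 0.000
      vertex 27.397 0.000 20.082
    endloop
  endfacet
endsolid part

The G0 Z moves step by Δz≈5.021 mm. The G1 loops shrink linearly with z, so the solid tapers from its base footprint up to z≈20.1. Closing with a flat bottom cap and the tapered top and triangulating gives 8 facets — a wedge (ramp): 27.4 × 26 mm base, rising to 20.1 mm along the y=0 edge and sloping linearly to z=0 at y=26.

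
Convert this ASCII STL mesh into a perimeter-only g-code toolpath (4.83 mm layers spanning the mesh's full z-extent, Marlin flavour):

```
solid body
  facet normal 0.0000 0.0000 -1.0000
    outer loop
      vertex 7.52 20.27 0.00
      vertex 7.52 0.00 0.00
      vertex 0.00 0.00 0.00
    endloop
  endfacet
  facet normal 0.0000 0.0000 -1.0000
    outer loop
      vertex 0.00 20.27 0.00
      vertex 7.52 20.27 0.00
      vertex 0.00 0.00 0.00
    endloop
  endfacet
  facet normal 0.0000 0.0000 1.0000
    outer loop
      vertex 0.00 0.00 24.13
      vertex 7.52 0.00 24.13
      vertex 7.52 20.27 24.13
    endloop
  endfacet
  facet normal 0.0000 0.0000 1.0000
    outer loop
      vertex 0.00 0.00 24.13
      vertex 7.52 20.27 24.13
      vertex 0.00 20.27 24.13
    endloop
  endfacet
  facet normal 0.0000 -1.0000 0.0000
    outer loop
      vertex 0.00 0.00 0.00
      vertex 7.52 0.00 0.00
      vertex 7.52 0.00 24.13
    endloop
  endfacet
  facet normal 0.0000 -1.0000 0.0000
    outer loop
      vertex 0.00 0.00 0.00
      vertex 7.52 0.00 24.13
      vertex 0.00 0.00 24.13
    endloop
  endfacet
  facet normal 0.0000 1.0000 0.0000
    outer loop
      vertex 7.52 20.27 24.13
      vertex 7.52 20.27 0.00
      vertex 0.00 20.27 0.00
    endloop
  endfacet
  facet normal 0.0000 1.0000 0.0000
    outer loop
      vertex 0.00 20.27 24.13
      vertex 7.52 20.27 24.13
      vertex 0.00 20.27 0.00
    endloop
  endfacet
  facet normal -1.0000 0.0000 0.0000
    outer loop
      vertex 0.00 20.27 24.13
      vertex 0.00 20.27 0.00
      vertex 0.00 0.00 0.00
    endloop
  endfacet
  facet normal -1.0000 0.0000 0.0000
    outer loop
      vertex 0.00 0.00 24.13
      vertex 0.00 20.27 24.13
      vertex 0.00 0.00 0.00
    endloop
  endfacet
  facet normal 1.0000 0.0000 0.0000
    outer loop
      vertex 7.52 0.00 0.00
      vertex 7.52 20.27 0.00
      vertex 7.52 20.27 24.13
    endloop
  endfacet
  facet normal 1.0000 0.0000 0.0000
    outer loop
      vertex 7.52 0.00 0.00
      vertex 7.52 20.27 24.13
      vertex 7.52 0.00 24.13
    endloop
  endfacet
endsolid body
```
; perimeter-only toolpath
G21 ; units = mm
G90 ; absolute positioning
G28 ; home
; layer 1
G0 Z4.83
G0 X0.00 Y0.00
G1 X7.52 Y0.00
G1 X7.52 Y20.27
G1 X0.00 Y20.27
G1 X0.00 Y0.00
; layer 2
G0 Z9.65
G0 X0.00 Y0.00
G1 X7.52 Y0.00
G1 X7.52 Y20.27
G1 X0.00 Y20.27
G1 X0.00 Y0.00
; layer 3
G0 Z14.48
G0 X0.00 Y0.00
G1 X7.52 Y0.00
G1 X7.52 Y20.27
G1 X0.00 Y20.27
G1 X0.00 Y0.00
; layer 4
G0 Z19.30
G0 X0.00 Y0.00
G1 X7.52 Y0.00
G1 X7.52 Y20.27
G1 X0.00 Y20.27
G1 X0.00 Y0.00
; layer 5
G0 Z24.13
G0 X0.00 Y0.00
G1 X7.52 Y0.00
G1 X7.52 Y20.27
G1 X0.00 Y20.27
G1 X0.00 Y0.00
M2 ; end

The solid is a rectangular box, roughly 7.52 × 20.3 mm footprint and 24.1 mm tall. Slicing at Δz = 4.83 mm — 5 equal slices spanning the solid's height, so layer i sits at z = i·h/5 — gives 5 non-empty perimeters. Each is a 4-segment closed polygon; G0 lifts to the layer z and rapids to the start vertex, then G1 traces the edges.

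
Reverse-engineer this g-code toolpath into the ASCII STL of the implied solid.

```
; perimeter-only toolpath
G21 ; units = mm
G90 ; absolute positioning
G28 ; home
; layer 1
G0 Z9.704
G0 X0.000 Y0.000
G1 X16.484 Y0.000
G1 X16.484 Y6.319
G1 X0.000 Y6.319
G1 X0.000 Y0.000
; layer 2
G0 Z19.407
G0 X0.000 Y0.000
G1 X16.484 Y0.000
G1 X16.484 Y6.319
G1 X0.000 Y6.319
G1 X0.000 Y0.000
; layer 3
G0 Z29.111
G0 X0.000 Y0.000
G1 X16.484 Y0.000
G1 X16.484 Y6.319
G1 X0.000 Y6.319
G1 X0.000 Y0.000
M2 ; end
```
solid part
  facet normal 0.0000 0.0000 -1.0000
    outer loop
      vertex 16.484 6.319 0.000
      vertex 16.484 0.000 0.000
      vertex 0.000 0.000 0.000
    endloop
  endfacet
  facet normal 0.0000 0.0000 -1.0000
    outer loop
      vertex 0.000 6.319 0.000
      vertex 16.484 6.319 0.000
      vertex 0.000 0.000 0.000
    endloop
  endfacet
  facet normal 0.0000 0.0000 1.0000
    outer loop
      vertex 0.000 0.000 29.111
      vertex 16.484 0.000 29.111
      vertex 16.484 6.319 29.111
    endloop
  endfacet
  facet normal 0.0000 0.0000 1.0000
    outer loop
      vertex 0.000 0.000 29.111
      vertex 16.484 6.319 29.111
      vertex 0.000 6.319 29.111
    endloop
  endfacet
  facet normal 0.0000 -1.0000 0.0000
    outer loop
      vertex 0.000 0.000 0.000
      vertex 16.484 0.000 0.000
      vertex 16.484 0.000 29.111
    endloop
  endfacet
  facet normal 0.0000 -1.0000 0.0000
    outer loop
      vertex 0.000 0.000 0.000
      vertex 16.484 0.000 29.111
      vertex 0.000 0.000 29.111
    endloop
  endfacet
  facet normal 0.0000 1.0000 0.0000
    outer loop
      vertex 16.484 6.319 29.111
      vertex 16.484 6.319 0.000
      vertex 0.000 6.319 0.000
    endloop
  endfacet
  facet normal 0.0000 1.0000 0.0000
    outer loop
      vertex 0.000 6.319 29.111
      vertex 16.484 6.319 29.111
      vertex 0.000 6.319 0.000
    endloop
  endfacet
  facet normal -1.0000 0.0000 0.0000
    outer loop
      vertex 0.000 6.319 29.111
      vertex 0.000 6.319 0.000
      vertex 0.000 0.000 0.000
    endloop
  endfacet
  facet normal -1.0000 0.0000 0.0000
    outer loop
      vertex 0.000 0.000 29.111
      vertex 0.000 6.319 29.111
      vertex 0.000 0.000 0.000
    endloop
  endfacet
  facet normal 1.0000 0.0000 0.0000
    outer loop
      vertex 16.484 0.000 0.000
      vertex 16.484 6.319 0.000
      vertex 16.484 6.319 29.111
    endloop
  endfacet
  facet normal 1.0000 0.0000 0.0000
    outer loop
      vertex 16.484 0.000 0.000
      vertex 16.484 6.319 29.111
      vertex 16.484 0.000 29.111
    endloop
  endfacet
endsolid part

The G0 Z moves step by Δz≈9.704 mm. Every layer's G1 loop is the same polygon, so the solid is a straight extrusion of it from z=0 to z≈29.1. Closing with flat bottom and top caps and triangulating gives 12 facets — a rectangular box, roughly 16.5 × 6.32 mm footprint and 29.1 mm tall.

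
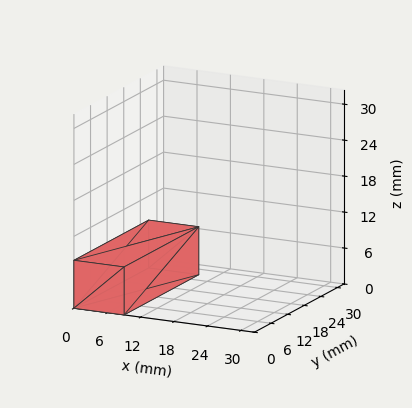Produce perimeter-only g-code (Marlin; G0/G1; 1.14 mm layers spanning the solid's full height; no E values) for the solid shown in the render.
Reading the render: the shape is a rectangular box, roughly 9 × 27 mm footprint and 8 mm tall (dimensions read to the nearest mm from the axis ticks). For the g-code, the solid's height is divided into equal slices at the stated Δz and each level perimeter traced with G1 moves after a G0 lift.

; perimeter-only toolpath
G21 ; units = mm
G90 ; absolute positioning
G28 ; home
; layer 1
G0 Z1.14
G0 X0.00 Y0.00
G1 X9.00 Y0.00
G1 X9.00 Y27.00
G1 X0.00 Y27.00
G1 X0.00 Y0.00
; layer 2
G0 Z2.29
G0 X0.00 Y0.00
G1 X9.00 Y0.00
G1 X9.00 Y27.00
G1 X0.00 Y27.00
G1 X0.00 Y0.00
; layer 3
G0 Z3.43
G0 X0.00 Y0.00
G1 X9.00 Y0.00
G1 X9.00 Y27.00
G1 X0.00 Y27.00
G1 X0.00 Y0.00
; layer 4
G0 Z4.57
G0 X0.00 Y0.00
G1 X9.00 Y0.00
G1 X9.00 Y27.00
G1 X0.00 Y27.00
G1 X0.00 Y0.00
; layer 5
G0 Z5.71
G0 X0.00 Y0.00
G1 X9.00 Y0.00
G1 X9.00 Y27.00
G1 X0.00 Y27.00
G1 X0.00 Y0.00
; layer 6
G0 Z6.86
G0 X0.00 Y0.00
G1 X9.00 Y0.00
G1 X9.00 Y27.00
G1 X0.00 Y27.00
G1 X0.00 Y0.00
; layer 7
G0 Z8.00
G0 X0.00 Y0.00
G1 X9.00 Y0.00
G1 X9.00 Y27.00
G1 X0.00 Y27.00
G1 X0.00 Y0.00
M2 ; end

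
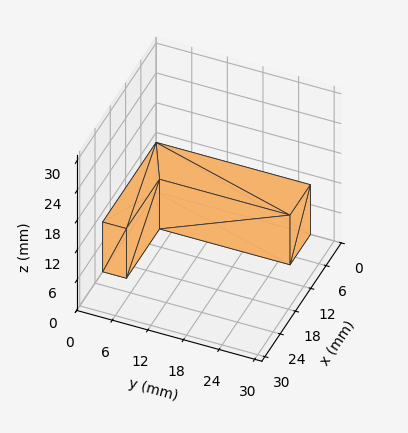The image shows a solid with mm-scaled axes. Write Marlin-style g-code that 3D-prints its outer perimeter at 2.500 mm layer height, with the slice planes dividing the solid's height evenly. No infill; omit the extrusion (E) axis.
Reading the render: the shape is an L-shaped prism: outer 21 × 26 mm, arm thicknesses ≈ 4 mm (horizontal) and 8 mm (vertical), extruded 10 mm in z (dimensions read to the nearest mm from the axis ticks). For the g-code, the solid's height is divided into equal slices at the stated Δz and each level perimeter traced with G1 moves after a G0 lift.

; perimeter-only toolpath
G21 ; units = mm
G90 ; absolute positioning
G28 ; home
; layer 1
G0 Z2.500
G0 X0.000 Y0.000
G1 X21.000 Y0.000
G1 X21.000 Y4.000
G1 X8.000 Y4.000
G1 X8.000 Y26.000
G1 X0.000 Y26.000
G1 X0.000 Y0.000
; layer 2
G0 Z5.000
G0 X0.000 Y0.000
G1 X21.000 Y0.000
G1 X21.000 Y4.000
G1 X8.000 Y4.000
G1 X8.000 Y26.000
G1 X0.000 Y26.000
G1 X0.000 Y0.000
; layer 3
G0 Z7.500
G0 X0.000 Y0.000
G1 X21.000 Y0.000
G1 X21.000 Y4.000
G1 X8.000 Y4.000
G1 X8.000 Y26.000
G1 X0.000 Y26.000
G1 X0.000 Y0.000
; layer 4
G0 Z10.000
G0 X0.000 Y0.000
G1 X21.000 Y0.000
G1 X21.000 Y4.000
G1 X8.000 Y4.000
G1 X8.000 Y26.000
G1 X0.000 Y26.000
G1 X0.000 Y0.000
M2 ; end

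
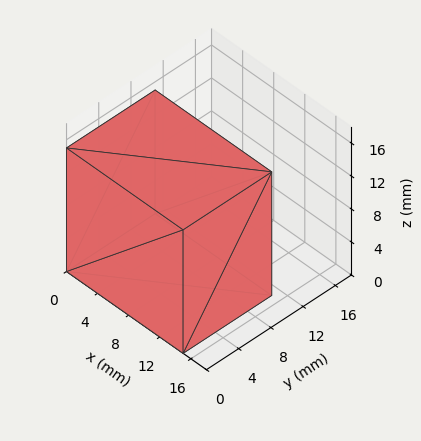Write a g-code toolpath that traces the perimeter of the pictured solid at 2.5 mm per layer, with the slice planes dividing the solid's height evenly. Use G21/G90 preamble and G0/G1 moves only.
Reading the render: the shape is a rectangular box, roughly 15 × 11 mm footprint and 15 mm tall (dimensions read to the nearest mm from the axis ticks). For the g-code, the solid's height is divided into equal slices at the stated Δz and each level perimeter traced with G1 moves after a G0 lift.

; perimeter-only toolpath
G21 ; units = mm
G90 ; absolute positioning
G28 ; home
; layer 1
G0 Z2.5
G0 X0.0 Y0.0
G1 X15.0 Y0.0
G1 X15.0 Y11.0
G1 X0.0 Y11.0
G1 X0.0 Y0.0
; layer 2
G0 Z5.0
G0 X0.0 Y0.0
G1 X15.0 Y0.0
G1 X15.0 Y11.0
G1 X0.0 Y11.0
G1 X0.0 Y0.0
; layer 3
G0 Z7.5
G0 X0.0 Y0.0
G1 X15.0 Y0.0
G1 X15.0 Y11.0
G1 X0.0 Y11.0
G1 X0.0 Y0.0
; layer 4
G0 Z10.0
G0 X0.0 Y0.0
G1 X15.0 Y0.0
G1 X15.0 Y11.0
G1 X0.0 Y11.0
G1 X0.0 Y0.0
; layer 5
G0 Z12.5
G0 X0.0 Y0.0
G1 X15.0 Y0.0
G1 X15.0 Y11.0
G1 X0.0 Y11.0
G1 X0.0 Y0.0
; layer 6
G0 Z15.0
G0 X0.0 Y0.0
G1 X15.0 Y0.0
G1 X15.0 Y11.0
G1 X0.0 Y11.0
G1 X0.0 Y0.0
M2 ; end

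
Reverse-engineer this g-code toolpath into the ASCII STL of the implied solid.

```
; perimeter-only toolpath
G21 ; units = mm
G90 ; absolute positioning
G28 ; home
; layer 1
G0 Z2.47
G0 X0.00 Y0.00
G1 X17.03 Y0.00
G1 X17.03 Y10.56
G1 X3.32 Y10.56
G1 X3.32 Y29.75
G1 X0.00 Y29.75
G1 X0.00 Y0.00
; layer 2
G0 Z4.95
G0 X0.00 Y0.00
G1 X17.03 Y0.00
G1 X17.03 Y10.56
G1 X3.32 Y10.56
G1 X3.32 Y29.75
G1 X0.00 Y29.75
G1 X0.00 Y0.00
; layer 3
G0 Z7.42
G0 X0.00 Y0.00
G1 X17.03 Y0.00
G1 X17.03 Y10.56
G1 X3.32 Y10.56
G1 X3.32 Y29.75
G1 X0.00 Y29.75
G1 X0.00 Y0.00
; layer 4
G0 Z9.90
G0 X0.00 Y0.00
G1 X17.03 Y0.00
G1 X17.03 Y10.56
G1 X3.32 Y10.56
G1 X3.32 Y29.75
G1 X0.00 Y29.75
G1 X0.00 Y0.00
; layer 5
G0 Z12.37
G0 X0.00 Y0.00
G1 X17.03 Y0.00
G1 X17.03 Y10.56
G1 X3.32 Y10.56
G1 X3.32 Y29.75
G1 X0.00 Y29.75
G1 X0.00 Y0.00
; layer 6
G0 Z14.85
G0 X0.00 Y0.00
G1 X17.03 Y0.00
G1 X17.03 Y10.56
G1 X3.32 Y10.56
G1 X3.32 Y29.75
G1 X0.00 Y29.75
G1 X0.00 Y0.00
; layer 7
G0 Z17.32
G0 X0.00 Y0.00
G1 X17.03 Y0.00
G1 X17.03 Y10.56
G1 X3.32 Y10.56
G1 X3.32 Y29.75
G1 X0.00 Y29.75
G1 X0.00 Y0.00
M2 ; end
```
solid part
  facet normal 0.0000 0.0000 -1.0000
    outer loop
      vertex 17.03 10.56 0.00
      vertex 17.03 0.00 0.00
      vertex 0.00 0.00 0.00
    endloop
  endfacet
  facet normal 0.0000 0.0000 -1.0000
    outer loop
      vertex 3.32 10.56 0.00
      vertex 17.03 10.56 0.00
      vertex 0.00 0.00 0.00
    endloop
  endfacet
  facet normal 0.0000 0.0000 -1.0000
    outer loop
      vertex 3.32 29.75 0.00
      vertex 3.32 10.56 0.00
      vertex 0.00 0.00 0.00
    endloop
  endfacet
  facet normal 0.0000 0.0000 -1.0000
    outer loop
      vertex 0.00 29.75 0.00
      vertex 3.32 29.75 0.00
      vertex 0.00 0.00 0.00
    endloop
  endfacet
  facet normal 0.0000 0.0000 1.0000
    outer loop
      vertex 0.00 0.00 17.32
      vertex 17.03 0.00 17.32
      vertex 17.03 10.56 17.32
    endloop
  endfacet
  facet normal 0.0000 0.0000 1.0000
    outer loop
      vertex 0.00 0.00 17.32
      vertex 17.03 10.56 17.32
      vertex 3.32 10.56 17.32
    endloop
  endfacet
  facet normal 0.0000 0.0000 1.0000
    outer loop
      vertex 0.00 0.00 17.32
      vertex 3.32 10.56 17.32
      vertex 3.32 29.75 17.32
    endloop
  endfacet
  facet normal 0.0000 0.0000 1.0000
    outer loop
      vertex 0.00 0.00 17.32
      vertex 3.32 29.75 17.32
      vertex 0.00 29.75 17.32
    endloop
  endfacet
  facet normal 0.0000 -1.0000 0.0000
    outer loop
      vertex 0.00 0.00 0.00
      vertex 17.03 0.00 0.00
      vertex 17.03 0.00 17.32
    endloop
  endfacet
  facet normal 0.0000 -1.0000 0.0000
    outer loop
      vertex 0.00 0.00 0.00
      vertex 17.03 0.00 17.32
      vertex 0.00 0.00 17.32
    endloop
  endfacet
  facet normal 1.0000 0.0000 0.0000
    outer loop
      vertex 17.03 0.00 0.00
      vertex 17.03 10.56 0.00
      vertex 17.03 10.56 17.32
    endloop
  endfacet
  facet normal 1.0000 0.0000 0.0000
    outer loop
      vertex 17.03 0.00 0.00
      vertex 17.03 10.56 17.32
      vertex 17.03 0.00 17.32
    endloop
  endfacet
  facet normal 0.0000 1.0000 0.0000
    outer loop
      vertex 17.03 10.56 0.00
      vertex 3.32 10.56 0.00
      vertex 3.32 10.56 17.32
    endloop
  endfacet
  facet normal 0.0000 1.0000 0.0000
    outer loop
      vertex 17.03 10.56 0.00
      vertex 3.32 10.56 17.32
      vertex 17.03 10.56 17.32
    endloop
  endfacet
  facet normal 1.0000 0.0000 0.0000
    outer loop
      vertex 3.32 10.56 0.00
      vertex 3.32 29.75 0.00
      vertex 3.32 29.75 17.32
    endloop
  endfacet
  facet normal 1.0000 0.0000 0.0000
    outer loop
      vertex 3.32 10.56 0.00
      vertex 3.32 29.75 17.32
      vertex 3.32 10.56 17.32
    endloop
  endfacet
  facet normal 0.0000 1.0000 0.0000
    outer loop
      vertex 3.32 29.75 0.00
      vertex 0.00 29.75 0.00
      vertex 0.00 29.75 17.32
    endloop
  endfacet
  facet normal 0.0000 1.0000 0.0000
    outer loop
      vertex 3.32 29.75 0.00
      vertex 0.00 29.75 17.32
      vertex 3.32 29.75 17.32
    endloop
  endfacet
  facet normal -1.0000 0.0000 0.0000
    outer loop
      vertex 0.00 29.75 0.00
      vertex 0.00 0.00 0.00
      vertex 0.00 0.00 17.32
    endloop
  endfacet
  facet normal -1.0000 0.0000 0.0000
    outer loop
      vertex 0.00 29.75 0.00
      vertex 0.00 0.00 17.32
      vertex 0.00 29.75 17.32
    endloop
  endfacet
endsolid part

The G0 Z moves step by Δz≈2.47 mm. Every layer's G1 loop is the same polygon, so the solid is a straight extrusion of it from z=0 to z≈17.3. Closing with flat bottom and top caps and triangulating gives 20 facets — an L-shaped prism: outer 17 × 29.8 mm, arm thicknesses ≈ 10.6 mm (horizontal) and 3.32 mm (vertical), extruded 17.3 mm in z.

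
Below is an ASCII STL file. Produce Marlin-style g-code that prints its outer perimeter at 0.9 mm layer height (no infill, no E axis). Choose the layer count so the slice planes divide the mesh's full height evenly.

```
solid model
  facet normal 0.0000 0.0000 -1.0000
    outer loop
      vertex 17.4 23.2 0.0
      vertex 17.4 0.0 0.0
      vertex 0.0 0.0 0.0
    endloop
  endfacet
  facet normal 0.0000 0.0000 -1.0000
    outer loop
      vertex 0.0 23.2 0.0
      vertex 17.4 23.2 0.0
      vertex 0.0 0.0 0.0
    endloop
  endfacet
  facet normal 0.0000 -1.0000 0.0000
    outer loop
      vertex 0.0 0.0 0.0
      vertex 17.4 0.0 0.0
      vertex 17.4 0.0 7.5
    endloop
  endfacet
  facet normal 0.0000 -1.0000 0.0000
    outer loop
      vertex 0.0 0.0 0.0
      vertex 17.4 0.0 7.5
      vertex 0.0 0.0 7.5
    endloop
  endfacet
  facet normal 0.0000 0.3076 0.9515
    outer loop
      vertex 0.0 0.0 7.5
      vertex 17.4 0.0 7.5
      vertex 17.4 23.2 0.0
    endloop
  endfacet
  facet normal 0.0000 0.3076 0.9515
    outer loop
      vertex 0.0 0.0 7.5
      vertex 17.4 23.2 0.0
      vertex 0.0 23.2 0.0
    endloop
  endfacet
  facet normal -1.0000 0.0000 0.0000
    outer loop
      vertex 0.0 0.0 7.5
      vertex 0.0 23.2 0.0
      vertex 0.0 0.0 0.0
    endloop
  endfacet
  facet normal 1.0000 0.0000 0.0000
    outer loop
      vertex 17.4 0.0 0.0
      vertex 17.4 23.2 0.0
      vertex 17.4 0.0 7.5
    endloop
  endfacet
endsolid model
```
; perimeter-only toolpath
G21 ; units = mm
G90 ; absolute positioning
G28 ; home
; layer 1
G0 Z0.9
G0 X0.0 Y0.0
G1 X17.4 Y0.0
G1 X17.4 Y20.3
G1 X0.0 Y20.3
G1 X0.0 Y0.0
; layer 2
G0 Z1.9
G0 X0.0 Y0.0
G1 X17.4 Y0.0
G1 X17.4 Y17.4
G1 X0.0 Y17.4
G1 X0.0 Y0.0
; layer 3
G0 Z2.8
G0 X0.0 Y0.0
G1 X17.4 Y0.0
G1 X17.4 Y14.5
G1 X0.0 Y14.5
G1 X0.0 Y0.0
; layer 4
G0 Z3.8
G0 X0.0 Y0.0
G1 X17.4 Y0.0
G1 X17.4 Y11.6
G1 X0.0 Y11.6
G1 X0.0 Y0.0
; layer 5
G0 Z4.7
G0 X0.0 Y0.0
G1 X17.4 Y0.0
G1 X17.4 Y8.7
G1 X0.0 Y8.7
G1 X0.0 Y0.0
; layer 6
G0 Z5.6
G0 X0.0 Y0.0
G1 X17.4 Y0.0
G1 X17.4 Y5.8
G1 X0.0 Y5.8
G1 X0.0 Y0.0
; layer 7
G0 Z6.6
G0 X0.0 Y0.0
G1 X17.4 Y0.0
G1 X17.4 Y2.9
G1 X0.0 Y2.9
G1 X0.0 Y0.0
M2 ; end

The solid is a wedge (ramp): 17.4 × 23.2 mm base, rising to 7.5 mm along the y=0 edge and sloping linearly to z=0 at y=23.2. Slicing at Δz = 0.9 mm — 8 equal slices spanning the solid's height, so layer i sits at z = i·h/8 — gives 7 non-empty perimeters. Each is a 4-segment closed polygon; G0 lifts to the layer z and rapids to the start vertex, then G1 traces the edges. The cross-section shrinks linearly with z (the slice at the apex is degenerate and omitted).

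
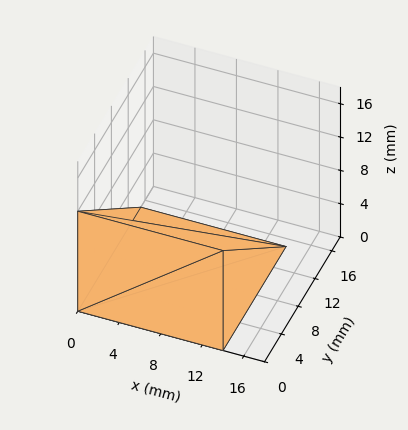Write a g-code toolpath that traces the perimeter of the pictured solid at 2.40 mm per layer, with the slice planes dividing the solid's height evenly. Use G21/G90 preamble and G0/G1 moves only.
Reading the render: the shape is a wedge (ramp): 14 × 15 mm base, rising to 12 mm along the y=0 edge and sloping linearly to z=0 at y=15 (dimensions read to the nearest mm from the axis ticks). For the g-code, the solid's height is divided into equal slices at the stated Δz and each level perimeter traced with G1 moves after a G0 lift.

; perimeter-only toolpath
G21 ; units = mm
G90 ; absolute positioning
G28 ; home
; layer 1
G0 Z2.40
G0 X0.00 Y0.00
G1 X14.00 Y0.00
G1 X14.00 Y12.00
G1 X0.00 Y12.00
G1 X0.00 Y0.00
; layer 2
G0 Z4.80
G0 X0.00 Y0.00
G1 X14.00 Y0.00
G1 X14.00 Y9.00
G1 X0.00 Y9.00
G1 X0.00 Y0.00
; layer 3
G0 Z7.20
G0 X0.00 Y0.00
G1 X14.00 Y0.00
G1 X14.00 Y6.00
G1 X0.00 Y6.00
G1 X0.00 Y0.00
; layer 4
G0 Z9.60
G0 X0.00 Y0.00
G1 X14.00 Y0.00
G1 X14.00 Y3.00
G1 X0.00 Y3.00
G1 X0.00 Y0.00
M2 ; end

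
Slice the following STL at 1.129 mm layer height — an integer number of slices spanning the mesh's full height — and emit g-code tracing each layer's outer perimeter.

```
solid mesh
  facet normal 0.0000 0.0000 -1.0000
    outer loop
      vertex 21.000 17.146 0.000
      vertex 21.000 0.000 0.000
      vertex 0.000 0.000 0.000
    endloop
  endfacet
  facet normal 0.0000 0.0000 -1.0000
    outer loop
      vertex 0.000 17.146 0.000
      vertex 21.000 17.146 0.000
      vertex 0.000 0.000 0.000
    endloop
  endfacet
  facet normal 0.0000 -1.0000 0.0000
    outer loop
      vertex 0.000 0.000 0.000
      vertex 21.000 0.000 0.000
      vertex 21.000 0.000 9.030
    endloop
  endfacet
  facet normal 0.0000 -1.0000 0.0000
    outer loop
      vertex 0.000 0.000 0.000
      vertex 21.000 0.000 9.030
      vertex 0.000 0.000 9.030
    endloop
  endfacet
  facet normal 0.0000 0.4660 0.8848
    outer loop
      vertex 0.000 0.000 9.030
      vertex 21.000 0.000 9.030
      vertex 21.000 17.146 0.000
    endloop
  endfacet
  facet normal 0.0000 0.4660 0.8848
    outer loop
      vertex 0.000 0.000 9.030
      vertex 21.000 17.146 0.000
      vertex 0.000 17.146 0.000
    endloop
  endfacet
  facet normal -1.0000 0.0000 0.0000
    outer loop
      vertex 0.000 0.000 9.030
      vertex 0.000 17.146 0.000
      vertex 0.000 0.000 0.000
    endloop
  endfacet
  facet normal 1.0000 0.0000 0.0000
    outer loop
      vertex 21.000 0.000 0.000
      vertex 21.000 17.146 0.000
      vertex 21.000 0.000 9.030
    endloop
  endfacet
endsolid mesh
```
; perimeter-only toolpath
G21 ; units = mm
G90 ; absolute positioning
G28 ; home
; layer 1
G0 Z1.129
G0 X0.000 Y0.000
G1 X21.000 Y0.000
G1 X21.000 Y15.003
G1 X0.000 Y15.003
G1 X0.000 Y0.000
; layer 2
G0 Z2.257
G0 X0.000 Y0.000
G1 X21.000 Y0.000
G1 X21.000 Y12.860
G1 X0.000 Y12.860
G1 X0.000 Y0.000
; layer 3
G0 Z3.386
G0 X0.000 Y0.000
G1 X21.000 Y0.000
G1 X21.000 Y10.716
G1 X0.000 Y10.716
G1 X0.000 Y0.000
; layer 4
G0 Z4.515
G0 X0.000 Y0.000
G1 X21.000 Y0.000
G1 X21.000 Y8.573
G1 X0.000 Y8.573
G1 X0.000 Y0.000
; layer 5
G0 Z5.644
G0 X0.000 Y0.000
G1 X21.000 Y0.000
G1 X21.000 Y6.430
G1 X0.000 Y6.430
G1 X0.000 Y0.000
; layer 6
G0 Z6.772
G0 X0.000 Y0.000
G1 X21.000 Y0.000
G1 X21.000 Y4.287
G1 X0.000 Y4.287
G1 X0.000 Y0.000
; layer 7
G0 Z7.901
G0 X0.000 Y0.000
G1 X21.000 Y0.000
G1 X21.000 Y2.143
G1 X0.000 Y2.143
G1 X0.000 Y0.000
M2 ; end

The solid is a wedge (ramp): 21 × 17.1 mm base, rising to 9.03 mm along the y=0 edge and sloping linearly to z=0 at y=17.1. Slicing at Δz = 1.129 mm — 8 equal slices spanning the solid's height, so layer i sits at z = i·h/8 — gives 7 non-empty perimeters. Each is a 4-segment closed polygon; G0 lifts to the layer z and rapids to the start vertex, then G1 traces the edges. The cross-section shrinks linearly with z (the slice at the apex is degenerate and omitted).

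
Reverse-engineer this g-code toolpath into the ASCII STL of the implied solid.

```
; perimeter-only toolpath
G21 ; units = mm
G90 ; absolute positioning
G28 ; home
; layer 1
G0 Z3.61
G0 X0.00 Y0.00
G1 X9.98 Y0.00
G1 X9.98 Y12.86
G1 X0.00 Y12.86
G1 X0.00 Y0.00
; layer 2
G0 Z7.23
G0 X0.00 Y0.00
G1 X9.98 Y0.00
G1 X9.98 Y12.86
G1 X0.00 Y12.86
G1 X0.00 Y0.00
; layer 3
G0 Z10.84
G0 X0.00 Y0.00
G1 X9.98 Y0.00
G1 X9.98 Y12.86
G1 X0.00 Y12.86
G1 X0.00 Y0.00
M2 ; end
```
solid part
  facet normal 0.0000 0.0000 -1.0000
    outer loop
      vertex 9.98 12.86 0.00
      vertex 9.98 0.00 0.00
      vertex 0.00 0.00 0.00
    endloop
  endfacet
  facet normal 0.0000 0.0000 -1.0000
    outer loop
      vertex 0.00 12.86 0.00
      vertex 9.98 12.86 0.00
      vertex 0.00 0.00 0.00
    endloop
  endfacet
  facet normal 0.0000 0.0000 1.0000
    outer loop
      vertex 0.00 0.00 10.84
      vertex 9.98 0.00 10.84
      vertex 9.98 12.86 10.84
    endloop
  endfacet
  facet normal 0.0000 0.0000 1.0000
    outer loop
      vertex 0.00 0.00 10.84
      vertex 9.98 12.86 10.84
      vertex 0.00 12.86 10.84
    endloop
  endfacet
  facet normal 0.0000 -1.0000 0.0000
    outer loop
      vertex 0.00 0.00 0.00
      vertex 9.98 0.00 0.00
      vertex 9.98 0.00 10.84
    endloop
  endfacet
  facet normal 0.0000 -1.0000 0.0000
    outer loop
      vertex 0.00 0.00 0.00
      vertex 9.98 0.00 10.84
      vertex 0.00 0.00 10.84
    endloop
  endfacet
  facet normal 0.0000 1.0000 0.0000
    outer loop
      vertex 9.98 12.86 10.84
      vertex 9.98 12.86 0.00
      vertex 0.00 12.86 0.00
    endloop
  endfacet
  facet normal 0.0000 1.0000 0.0000
    outer loop
      vertex 0.00 12.86 10.84
      vertex 9.98 12.86 10.84
      vertex 0.00 12.86 0.00
    endloop
  endfacet
  facet normal -1.0000 0.0000 0.0000
    outer loop
      vertex 0.00 12.86 10.84
      vertex 0.00 12.86 0.00
      vertex 0.00 0.00 0.00
    endloop
  endfacet
  facet normal -1.0000 0.0000 0.0000
    outer loop
      vertex 0.00 0.00 10.84
      vertex 0.00 12.86 10.84
      vertex 0.00 0.00 0.00
    endloop
  endfacet
  facet normal 1.0000 0.0000 0.0000
    outer loop
      vertex 9.98 0.00 0.00
      vertex 9.98 12.86 0.00
      vertex 9.98 12.86 10.84
    endloop
  endfacet
  facet normal 1.0000 0.0000 0.0000
    outer loop
      vertex 9.98 0.00 0.00
      vertex 9.98 12.86 10.84
      vertex 9.98 0.00 10.84
    endloop
  endfacet
endsolid part

The G0 Z moves step by Δz≈3.61 mm. Every layer's G1 loop is the same polygon, so the solid is a straight extrusion of it from z=0 to z≈10.8. Closing with flat bottom and top caps and triangulating gives 12 facets — a rectangular box, roughly 9.98 × 12.9 mm footprint and 10.8 mm tall.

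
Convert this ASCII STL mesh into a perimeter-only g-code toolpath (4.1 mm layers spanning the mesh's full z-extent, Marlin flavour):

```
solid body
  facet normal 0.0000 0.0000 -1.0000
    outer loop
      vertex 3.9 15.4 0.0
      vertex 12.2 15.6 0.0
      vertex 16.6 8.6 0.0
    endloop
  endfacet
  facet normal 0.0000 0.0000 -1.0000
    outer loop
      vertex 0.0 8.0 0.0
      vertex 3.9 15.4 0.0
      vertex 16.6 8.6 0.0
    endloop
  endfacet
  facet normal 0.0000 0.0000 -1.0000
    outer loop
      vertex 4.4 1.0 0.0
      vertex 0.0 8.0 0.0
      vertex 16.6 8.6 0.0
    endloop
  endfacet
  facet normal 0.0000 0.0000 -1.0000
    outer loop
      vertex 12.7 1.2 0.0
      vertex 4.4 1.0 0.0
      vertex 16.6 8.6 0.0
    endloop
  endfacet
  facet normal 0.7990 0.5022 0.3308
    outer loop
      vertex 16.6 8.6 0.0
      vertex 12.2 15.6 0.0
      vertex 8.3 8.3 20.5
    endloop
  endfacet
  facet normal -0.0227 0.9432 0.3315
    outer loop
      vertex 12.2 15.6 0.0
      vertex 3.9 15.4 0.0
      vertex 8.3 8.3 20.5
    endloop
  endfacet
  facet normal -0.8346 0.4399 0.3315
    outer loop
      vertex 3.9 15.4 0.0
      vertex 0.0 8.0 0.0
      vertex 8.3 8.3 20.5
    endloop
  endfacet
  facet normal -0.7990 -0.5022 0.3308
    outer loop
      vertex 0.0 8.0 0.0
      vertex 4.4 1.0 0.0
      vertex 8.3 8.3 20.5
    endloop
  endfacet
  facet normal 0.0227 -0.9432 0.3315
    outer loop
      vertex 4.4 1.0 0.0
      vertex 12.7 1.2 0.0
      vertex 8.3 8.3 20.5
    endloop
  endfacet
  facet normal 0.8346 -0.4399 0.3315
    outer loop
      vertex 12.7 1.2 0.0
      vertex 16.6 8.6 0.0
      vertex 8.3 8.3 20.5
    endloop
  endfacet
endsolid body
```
; perimeter-only toolpath
G21 ; units = mm
G90 ; absolute positioning
G28 ; home
; layer 1
G0 Z4.1
G0 X14.9 Y8.5
G1 X11.4 Y14.1
G1 X4.8 Y14.0
G1 X1.7 Y8.1
G1 X5.2 Y2.5
G1 X11.8 Y2.6
G1 X14.9 Y8.5
; layer 2
G0 Z8.2
G0 X13.3 Y8.5
G1 X10.6 Y12.7
G1 X5.7 Y12.6
G1 X3.3 Y8.1
G1 X6.0 Y3.9
G1 X10.9 Y4.0
G1 X13.3 Y8.5
; layer 3
G0 Z12.3
G0 X11.6 Y8.4
G1 X9.9 Y11.2
G1 X6.5 Y11.1
G1 X5.0 Y8.2
G1 X6.7 Y5.4
G1 X10.1 Y5.5
G1 X11.6 Y8.4
; layer 4
G0 Z16.4
G0 X10.0 Y8.4
G1 X9.1 Y9.8
G1 X7.4 Y9.7
G1 X6.6 Y8.2
G1 X7.5 Y6.8
G1 X9.2 Y6.9
G1 X10.0 Y8.4
M2 ; end

The solid is a regular 6-sided pyramid, base circumscribed radius ≈ 8.3 mm, apex at z ≈ 20.5 mm. Slicing at Δz = 4.1 mm — 5 equal slices spanning the solid's height, so layer i sits at z = i·h/5 — gives 4 non-empty perimeters. Each is a 6-segment closed polygon; G0 lifts to the layer z and rapids to the start vertex, then G1 traces the edges. The cross-section shrinks linearly with z (the slice at the apex is degenerate and omitted).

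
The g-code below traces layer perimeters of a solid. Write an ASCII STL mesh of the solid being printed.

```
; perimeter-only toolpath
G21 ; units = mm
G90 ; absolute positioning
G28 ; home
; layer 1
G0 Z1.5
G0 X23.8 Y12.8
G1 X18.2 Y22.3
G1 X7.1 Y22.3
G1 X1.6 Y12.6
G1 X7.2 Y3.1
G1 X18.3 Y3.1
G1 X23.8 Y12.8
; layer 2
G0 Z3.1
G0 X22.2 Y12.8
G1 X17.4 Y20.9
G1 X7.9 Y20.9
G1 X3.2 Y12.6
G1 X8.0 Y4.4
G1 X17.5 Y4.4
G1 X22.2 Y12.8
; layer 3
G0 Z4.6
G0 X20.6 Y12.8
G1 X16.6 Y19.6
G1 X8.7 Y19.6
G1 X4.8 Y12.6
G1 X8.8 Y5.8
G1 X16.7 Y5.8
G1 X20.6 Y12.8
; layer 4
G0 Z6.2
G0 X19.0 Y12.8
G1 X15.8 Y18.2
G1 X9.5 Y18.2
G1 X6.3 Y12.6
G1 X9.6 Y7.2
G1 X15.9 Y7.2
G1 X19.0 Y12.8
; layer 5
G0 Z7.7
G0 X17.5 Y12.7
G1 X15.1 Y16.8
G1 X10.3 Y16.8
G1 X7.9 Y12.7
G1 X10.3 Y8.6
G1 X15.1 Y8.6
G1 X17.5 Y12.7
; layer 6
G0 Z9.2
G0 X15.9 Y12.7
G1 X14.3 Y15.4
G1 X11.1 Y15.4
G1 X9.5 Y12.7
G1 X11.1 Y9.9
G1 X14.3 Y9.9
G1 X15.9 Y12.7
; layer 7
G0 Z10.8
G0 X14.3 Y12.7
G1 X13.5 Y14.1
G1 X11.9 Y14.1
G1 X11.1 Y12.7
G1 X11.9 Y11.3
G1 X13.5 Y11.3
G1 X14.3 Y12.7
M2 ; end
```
solid part
  facet normal 0.0000 0.0000 -1.0000
    outer loop
      vertex 6.3 23.7 0.0
      vertex 19.0 23.7 0.0
      vertex 25.4 12.8 0.0
    endloop
  endfacet
  facet normal 0.0000 0.0000 -1.0000
    outer loop
      vertex 0.0 12.6 0.0
      vertex 6.3 23.7 0.0
      vertex 25.4 12.8 0.0
    endloop
  endfacet
  facet normal 0.0000 0.0000 -1.0000
    outer loop
      vertex 6.4 1.7 0.0
      vertex 0.0 12.6 0.0
      vertex 25.4 12.8 0.0
    endloop
  endfacet
  facet normal 0.0000 0.0000 -1.0000
    outer loop
      vertex 19.1 1.7 0.0
      vertex 6.4 1.7 0.0
      vertex 25.4 12.8 0.0
    endloop
  endfacet
  facet normal 0.6427 0.3774 0.6667
    outer loop
      vertex 25.4 12.8 0.0
      vertex 19.0 23.7 0.0
      vertex 12.7 12.7 12.3
    endloop
  endfacet
  facet normal 0.0000 0.7454 0.6666
    outer loop
      vertex 19.0 23.7 0.0
      vertex 6.3 23.7 0.0
      vertex 12.7 12.7 12.3
    endloop
  endfacet
  facet normal -0.6484 0.3680 0.6665
    outer loop
      vertex 6.3 23.7 0.0
      vertex 0.0 12.6 0.0
      vertex 12.7 12.7 12.3
    endloop
  endfacet
  facet normal -0.6427 -0.3774 0.6667
    outer loop
      vertex 0.0 12.6 0.0
      vertex 6.4 1.7 0.0
      vertex 12.7 12.7 12.3
    endloop
  endfacet
  facet normal 0.0000 -0.7454 0.6666
    outer loop
      vertex 6.4 1.7 0.0
      vertex 19.1 1.7 0.0
      vertex 12.7 12.7 12.3
    endloop
  endfacet
  facet normal 0.6484 -0.3680 0.6665
    outer loop
      vertex 19.1 1.7 0.0
      vertex 25.4 12.8 0.0
      vertex 12.7 12.7 12.3
    endloop
  endfacet
endsolid part

The G0 Z moves step by Δz≈1.5 mm. The G1 loops shrink linearly with z, so the solid tapers from its base footprint up to z≈12.3. Closing with a flat bottom cap and the tapered top and triangulating gives 10 facets — a regular 6-sided pyramid, base circumscribed radius ≈ 12.7 mm, apex at z ≈ 12.3 mm.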